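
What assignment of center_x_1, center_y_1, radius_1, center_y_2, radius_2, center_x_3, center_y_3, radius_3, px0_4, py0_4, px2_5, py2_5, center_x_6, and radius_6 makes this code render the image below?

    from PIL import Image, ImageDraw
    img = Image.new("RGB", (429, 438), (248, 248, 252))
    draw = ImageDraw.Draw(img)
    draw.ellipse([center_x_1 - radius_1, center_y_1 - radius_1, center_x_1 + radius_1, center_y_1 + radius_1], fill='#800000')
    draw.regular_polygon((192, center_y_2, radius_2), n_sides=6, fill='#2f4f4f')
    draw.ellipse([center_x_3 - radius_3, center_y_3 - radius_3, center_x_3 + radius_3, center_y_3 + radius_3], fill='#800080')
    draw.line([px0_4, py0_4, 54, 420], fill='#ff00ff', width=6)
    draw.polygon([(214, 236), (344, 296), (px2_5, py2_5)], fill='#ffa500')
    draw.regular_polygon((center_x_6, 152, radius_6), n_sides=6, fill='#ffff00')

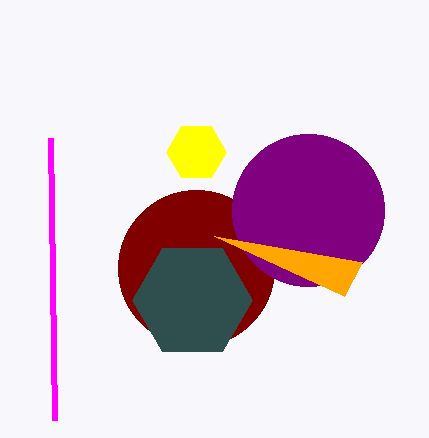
center_x_1 = 196, center_y_1 = 268, radius_1 = 78, center_y_2 = 300, radius_2 = 60, center_x_3 = 308, center_y_3 = 210, radius_3 = 76, px0_4 = 50, py0_4 = 138, px2_5 = 362, py2_5 = 262, center_x_6 = 196, radius_6 = 30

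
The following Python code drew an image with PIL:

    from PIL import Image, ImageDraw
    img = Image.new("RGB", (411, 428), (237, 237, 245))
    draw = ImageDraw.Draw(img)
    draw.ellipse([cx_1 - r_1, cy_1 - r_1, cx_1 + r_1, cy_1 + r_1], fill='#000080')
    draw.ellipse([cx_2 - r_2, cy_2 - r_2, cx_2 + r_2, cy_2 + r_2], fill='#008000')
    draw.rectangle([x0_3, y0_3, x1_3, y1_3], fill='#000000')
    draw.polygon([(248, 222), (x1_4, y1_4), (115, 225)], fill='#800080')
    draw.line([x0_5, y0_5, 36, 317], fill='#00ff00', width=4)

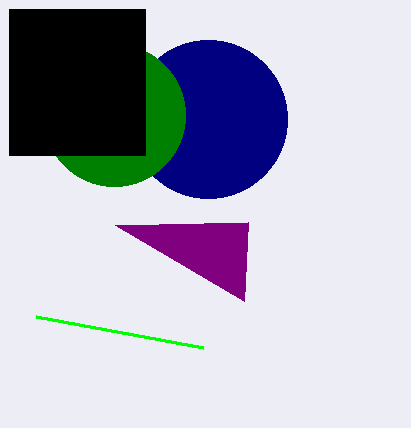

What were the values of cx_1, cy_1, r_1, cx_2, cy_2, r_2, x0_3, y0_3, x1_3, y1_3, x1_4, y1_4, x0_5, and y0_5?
cx_1 = 208; cy_1 = 119; r_1 = 79; cx_2 = 114; cy_2 = 115; r_2 = 71; x0_3 = 9; y0_3 = 9; x1_3 = 145; y1_3 = 155; x1_4 = 244; y1_4 = 301; x0_5 = 203; y0_5 = 348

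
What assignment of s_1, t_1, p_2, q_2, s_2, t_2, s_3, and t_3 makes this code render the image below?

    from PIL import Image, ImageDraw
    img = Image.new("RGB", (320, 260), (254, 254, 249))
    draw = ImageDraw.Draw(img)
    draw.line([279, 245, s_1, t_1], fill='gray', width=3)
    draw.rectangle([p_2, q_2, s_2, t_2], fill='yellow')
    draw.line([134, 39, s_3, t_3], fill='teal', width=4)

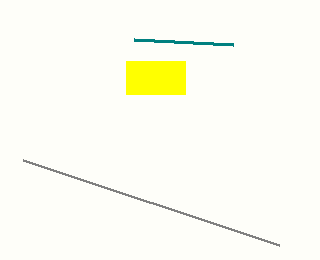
s_1 = 23, t_1 = 160, p_2 = 126, q_2 = 61, s_2 = 185, t_2 = 94, s_3 = 233, t_3 = 44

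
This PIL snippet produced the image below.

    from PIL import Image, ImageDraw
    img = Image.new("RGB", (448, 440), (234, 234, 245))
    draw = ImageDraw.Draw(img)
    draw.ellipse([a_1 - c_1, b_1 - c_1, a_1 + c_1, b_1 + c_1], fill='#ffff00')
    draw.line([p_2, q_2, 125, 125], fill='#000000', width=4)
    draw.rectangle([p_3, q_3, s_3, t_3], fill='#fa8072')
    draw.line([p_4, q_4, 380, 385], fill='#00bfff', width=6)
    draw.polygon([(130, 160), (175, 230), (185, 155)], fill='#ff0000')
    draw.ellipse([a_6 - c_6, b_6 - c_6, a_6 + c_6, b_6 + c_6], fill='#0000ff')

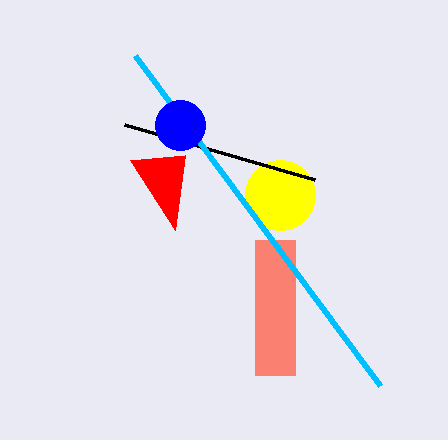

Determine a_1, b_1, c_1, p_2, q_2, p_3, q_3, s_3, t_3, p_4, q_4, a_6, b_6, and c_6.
a_1 = 280
b_1 = 195
c_1 = 35
p_2 = 315
q_2 = 180
p_3 = 255
q_3 = 240
s_3 = 295
t_3 = 375
p_4 = 135
q_4 = 55
a_6 = 180
b_6 = 125
c_6 = 25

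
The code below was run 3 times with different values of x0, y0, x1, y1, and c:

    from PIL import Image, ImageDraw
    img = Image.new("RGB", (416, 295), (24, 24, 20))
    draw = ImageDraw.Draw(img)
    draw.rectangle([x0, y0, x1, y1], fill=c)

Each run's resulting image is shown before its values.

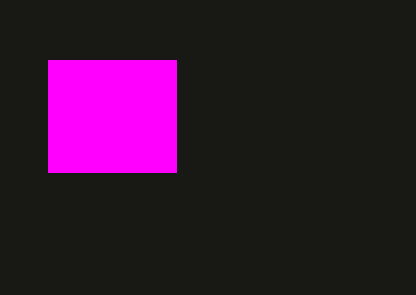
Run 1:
x0 = 48, y0 = 60, x1 = 176, y1 = 172, c = 'magenta'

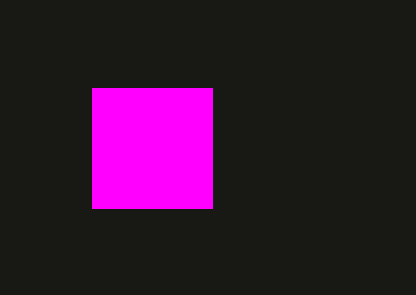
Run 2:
x0 = 92
y0 = 88
x1 = 212
y1 = 208
c = 'magenta'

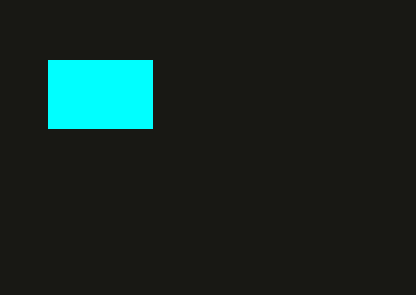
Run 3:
x0 = 48, y0 = 60, x1 = 152, y1 = 128, c = 'cyan'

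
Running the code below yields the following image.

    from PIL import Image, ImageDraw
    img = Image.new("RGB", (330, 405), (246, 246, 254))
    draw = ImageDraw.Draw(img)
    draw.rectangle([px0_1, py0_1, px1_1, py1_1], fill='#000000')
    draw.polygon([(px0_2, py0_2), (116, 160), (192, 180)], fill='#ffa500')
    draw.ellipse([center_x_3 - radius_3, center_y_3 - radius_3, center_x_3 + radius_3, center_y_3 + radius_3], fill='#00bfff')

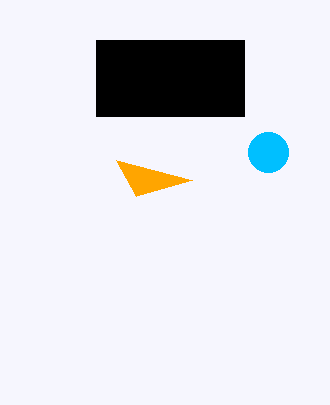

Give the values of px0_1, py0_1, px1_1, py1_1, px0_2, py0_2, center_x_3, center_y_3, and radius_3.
px0_1 = 96; py0_1 = 40; px1_1 = 244; py1_1 = 116; px0_2 = 136; py0_2 = 196; center_x_3 = 268; center_y_3 = 152; radius_3 = 20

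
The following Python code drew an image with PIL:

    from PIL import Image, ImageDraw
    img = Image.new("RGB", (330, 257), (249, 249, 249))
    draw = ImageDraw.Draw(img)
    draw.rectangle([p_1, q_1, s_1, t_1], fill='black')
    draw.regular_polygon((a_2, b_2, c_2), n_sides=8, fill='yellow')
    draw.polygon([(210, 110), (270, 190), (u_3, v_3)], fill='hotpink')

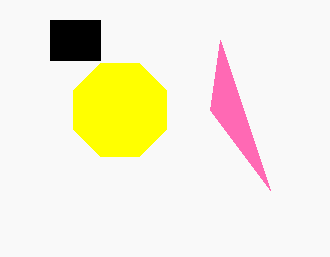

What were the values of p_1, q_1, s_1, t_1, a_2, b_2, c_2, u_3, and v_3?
p_1 = 50
q_1 = 20
s_1 = 100
t_1 = 60
a_2 = 120
b_2 = 110
c_2 = 50
u_3 = 220
v_3 = 40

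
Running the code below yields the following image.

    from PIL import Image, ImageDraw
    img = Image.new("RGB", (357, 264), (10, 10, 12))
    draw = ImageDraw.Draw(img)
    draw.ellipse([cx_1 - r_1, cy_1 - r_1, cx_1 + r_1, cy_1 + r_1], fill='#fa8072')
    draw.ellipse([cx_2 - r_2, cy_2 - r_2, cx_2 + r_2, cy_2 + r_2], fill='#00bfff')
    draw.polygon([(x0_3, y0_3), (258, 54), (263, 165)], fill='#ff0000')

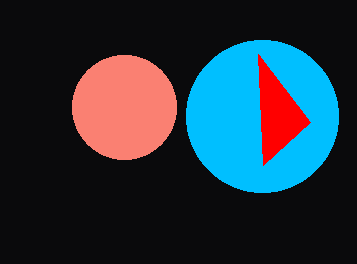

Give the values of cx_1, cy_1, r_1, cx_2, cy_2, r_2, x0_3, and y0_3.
cx_1 = 124; cy_1 = 107; r_1 = 52; cx_2 = 262; cy_2 = 116; r_2 = 76; x0_3 = 310; y0_3 = 122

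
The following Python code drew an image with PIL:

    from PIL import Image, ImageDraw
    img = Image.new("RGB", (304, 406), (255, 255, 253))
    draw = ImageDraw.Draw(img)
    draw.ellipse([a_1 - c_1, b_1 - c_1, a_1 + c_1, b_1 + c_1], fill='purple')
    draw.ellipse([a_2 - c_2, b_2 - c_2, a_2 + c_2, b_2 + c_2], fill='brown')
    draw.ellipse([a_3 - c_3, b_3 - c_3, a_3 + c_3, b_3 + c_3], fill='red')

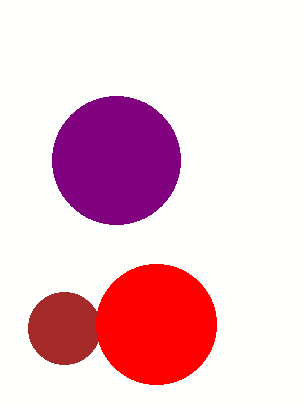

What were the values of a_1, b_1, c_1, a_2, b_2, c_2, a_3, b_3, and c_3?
a_1 = 116
b_1 = 160
c_1 = 64
a_2 = 64
b_2 = 328
c_2 = 36
a_3 = 156
b_3 = 324
c_3 = 60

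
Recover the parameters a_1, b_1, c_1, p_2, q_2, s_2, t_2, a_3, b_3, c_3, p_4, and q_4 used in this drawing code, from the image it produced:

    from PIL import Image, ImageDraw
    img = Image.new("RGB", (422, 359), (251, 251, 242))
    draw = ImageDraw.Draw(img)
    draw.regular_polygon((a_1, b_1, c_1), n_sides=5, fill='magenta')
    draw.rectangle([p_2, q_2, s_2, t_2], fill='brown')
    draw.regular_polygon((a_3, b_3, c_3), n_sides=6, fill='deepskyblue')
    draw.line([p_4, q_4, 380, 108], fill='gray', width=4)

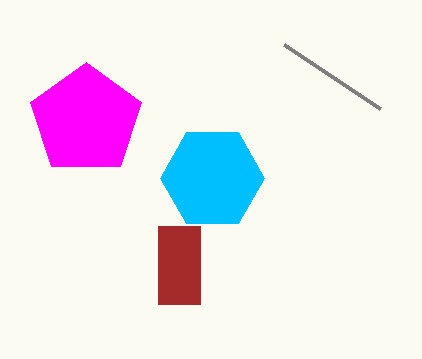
a_1 = 86; b_1 = 120; c_1 = 58; p_2 = 158; q_2 = 226; s_2 = 200; t_2 = 304; a_3 = 212; b_3 = 178; c_3 = 52; p_4 = 284; q_4 = 44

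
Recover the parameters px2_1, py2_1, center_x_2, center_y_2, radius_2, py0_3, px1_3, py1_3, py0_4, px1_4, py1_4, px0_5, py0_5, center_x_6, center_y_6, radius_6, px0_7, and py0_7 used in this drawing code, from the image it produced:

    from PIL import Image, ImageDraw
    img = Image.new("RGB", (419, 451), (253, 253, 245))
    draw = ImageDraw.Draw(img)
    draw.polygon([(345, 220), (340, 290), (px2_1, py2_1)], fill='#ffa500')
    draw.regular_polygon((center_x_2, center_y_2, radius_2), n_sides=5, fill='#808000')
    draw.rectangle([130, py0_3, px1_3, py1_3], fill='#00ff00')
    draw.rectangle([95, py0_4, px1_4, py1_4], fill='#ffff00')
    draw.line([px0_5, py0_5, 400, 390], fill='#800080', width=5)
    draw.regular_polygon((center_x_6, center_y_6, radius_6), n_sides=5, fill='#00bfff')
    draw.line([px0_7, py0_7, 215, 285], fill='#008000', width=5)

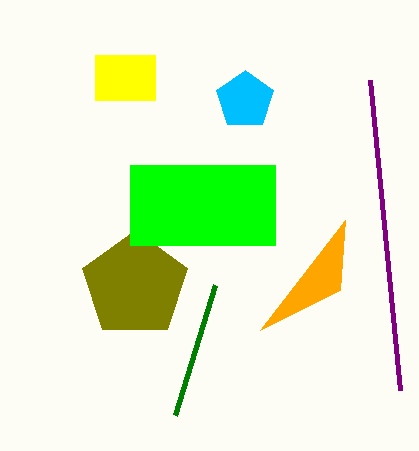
px2_1 = 260; py2_1 = 330; center_x_2 = 135; center_y_2 = 285; radius_2 = 55; py0_3 = 165; px1_3 = 275; py1_3 = 245; py0_4 = 55; px1_4 = 155; py1_4 = 100; px0_5 = 370; py0_5 = 80; center_x_6 = 245; center_y_6 = 100; radius_6 = 30; px0_7 = 175; py0_7 = 415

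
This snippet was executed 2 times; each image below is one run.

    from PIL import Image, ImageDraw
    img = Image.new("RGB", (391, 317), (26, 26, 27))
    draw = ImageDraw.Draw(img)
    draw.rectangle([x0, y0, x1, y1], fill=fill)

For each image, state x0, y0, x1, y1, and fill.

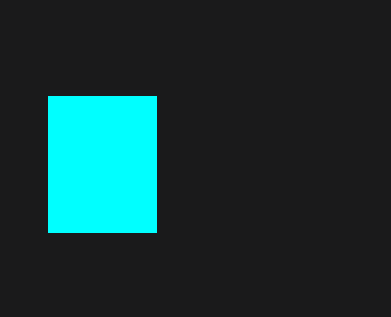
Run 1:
x0 = 48; y0 = 96; x1 = 156; y1 = 232; fill = 'cyan'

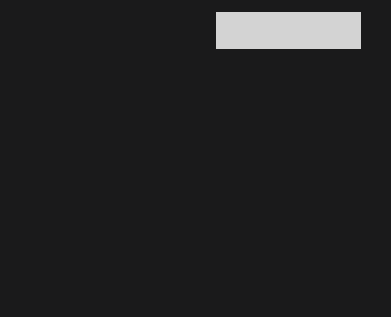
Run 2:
x0 = 216, y0 = 12, x1 = 360, y1 = 48, fill = 'lightgray'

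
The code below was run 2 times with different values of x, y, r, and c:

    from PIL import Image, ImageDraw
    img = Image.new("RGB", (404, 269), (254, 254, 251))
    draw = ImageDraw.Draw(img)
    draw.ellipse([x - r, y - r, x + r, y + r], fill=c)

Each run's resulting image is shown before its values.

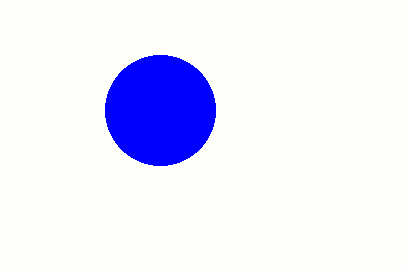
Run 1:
x = 160
y = 110
r = 55
c = 'blue'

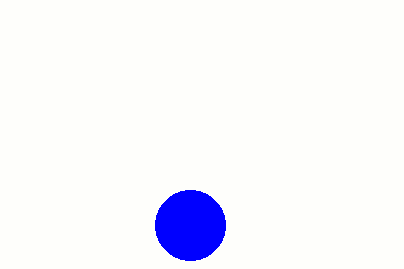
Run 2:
x = 190
y = 225
r = 35
c = 'blue'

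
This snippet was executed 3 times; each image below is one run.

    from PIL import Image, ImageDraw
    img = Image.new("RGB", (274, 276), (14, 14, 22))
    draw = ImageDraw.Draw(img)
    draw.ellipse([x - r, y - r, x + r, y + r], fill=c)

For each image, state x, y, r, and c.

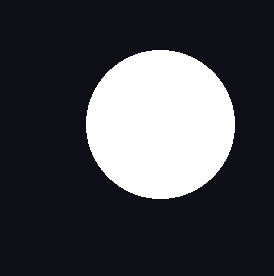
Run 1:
x = 160
y = 124
r = 74
c = 'white'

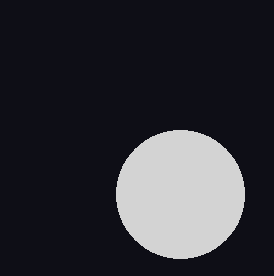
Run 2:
x = 180; y = 194; r = 64; c = 'lightgray'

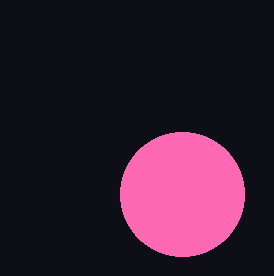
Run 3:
x = 182, y = 194, r = 62, c = 'hotpink'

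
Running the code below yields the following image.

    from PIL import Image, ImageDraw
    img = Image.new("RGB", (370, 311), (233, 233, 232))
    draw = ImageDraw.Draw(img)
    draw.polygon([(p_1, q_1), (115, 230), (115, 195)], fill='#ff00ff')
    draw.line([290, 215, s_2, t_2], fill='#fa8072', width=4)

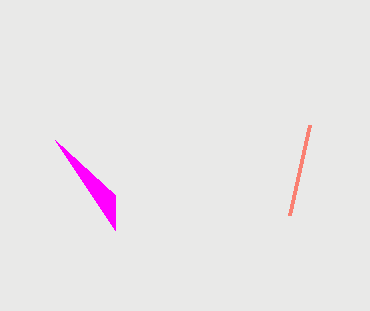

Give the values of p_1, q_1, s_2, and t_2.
p_1 = 55; q_1 = 140; s_2 = 310; t_2 = 125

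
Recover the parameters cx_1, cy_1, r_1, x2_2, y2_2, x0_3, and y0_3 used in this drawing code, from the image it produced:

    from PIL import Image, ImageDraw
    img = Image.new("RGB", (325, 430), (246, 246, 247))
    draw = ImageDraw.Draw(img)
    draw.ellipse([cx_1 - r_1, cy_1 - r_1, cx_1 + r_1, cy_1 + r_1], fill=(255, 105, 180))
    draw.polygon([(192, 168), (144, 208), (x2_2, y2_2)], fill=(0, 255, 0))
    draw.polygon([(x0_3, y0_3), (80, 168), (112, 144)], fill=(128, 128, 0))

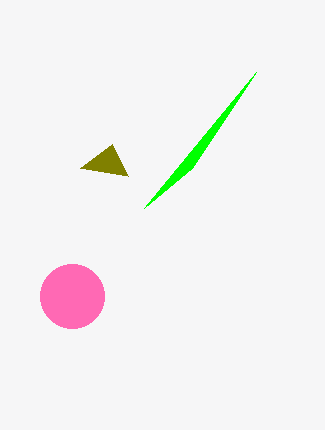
cx_1 = 72
cy_1 = 296
r_1 = 32
x2_2 = 256
y2_2 = 72
x0_3 = 128
y0_3 = 176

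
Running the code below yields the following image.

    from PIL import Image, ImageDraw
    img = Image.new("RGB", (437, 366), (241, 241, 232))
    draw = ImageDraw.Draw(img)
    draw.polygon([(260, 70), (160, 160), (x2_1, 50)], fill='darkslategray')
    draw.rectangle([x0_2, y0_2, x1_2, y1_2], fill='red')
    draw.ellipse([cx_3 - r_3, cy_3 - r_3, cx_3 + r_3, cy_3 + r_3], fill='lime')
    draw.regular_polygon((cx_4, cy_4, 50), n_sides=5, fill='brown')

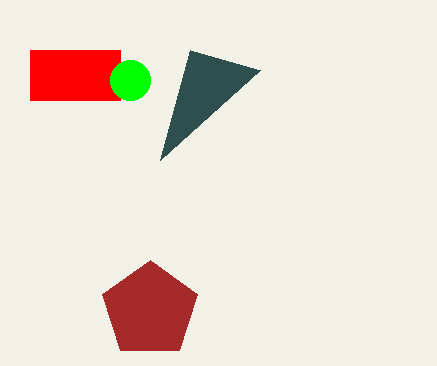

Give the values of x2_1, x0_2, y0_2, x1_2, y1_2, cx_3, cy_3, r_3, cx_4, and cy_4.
x2_1 = 190; x0_2 = 30; y0_2 = 50; x1_2 = 120; y1_2 = 100; cx_3 = 130; cy_3 = 80; r_3 = 20; cx_4 = 150; cy_4 = 310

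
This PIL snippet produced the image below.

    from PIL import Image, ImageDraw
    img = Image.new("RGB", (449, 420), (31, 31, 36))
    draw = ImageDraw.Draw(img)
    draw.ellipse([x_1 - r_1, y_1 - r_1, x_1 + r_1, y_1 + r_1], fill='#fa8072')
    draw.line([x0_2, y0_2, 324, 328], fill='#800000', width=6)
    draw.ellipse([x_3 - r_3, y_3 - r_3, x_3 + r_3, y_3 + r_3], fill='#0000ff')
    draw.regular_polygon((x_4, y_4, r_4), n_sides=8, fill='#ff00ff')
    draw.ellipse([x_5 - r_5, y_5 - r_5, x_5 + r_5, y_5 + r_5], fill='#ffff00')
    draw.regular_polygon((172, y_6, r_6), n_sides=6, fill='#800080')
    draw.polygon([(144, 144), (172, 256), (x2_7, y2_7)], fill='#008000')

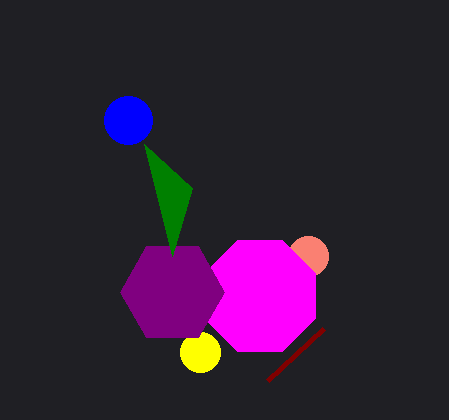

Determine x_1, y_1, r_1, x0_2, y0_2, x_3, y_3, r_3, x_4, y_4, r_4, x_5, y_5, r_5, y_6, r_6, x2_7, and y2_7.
x_1 = 308, y_1 = 256, r_1 = 20, x0_2 = 268, y0_2 = 380, x_3 = 128, y_3 = 120, r_3 = 24, x_4 = 260, y_4 = 296, r_4 = 60, x_5 = 200, y_5 = 352, r_5 = 20, y_6 = 292, r_6 = 52, x2_7 = 192, y2_7 = 188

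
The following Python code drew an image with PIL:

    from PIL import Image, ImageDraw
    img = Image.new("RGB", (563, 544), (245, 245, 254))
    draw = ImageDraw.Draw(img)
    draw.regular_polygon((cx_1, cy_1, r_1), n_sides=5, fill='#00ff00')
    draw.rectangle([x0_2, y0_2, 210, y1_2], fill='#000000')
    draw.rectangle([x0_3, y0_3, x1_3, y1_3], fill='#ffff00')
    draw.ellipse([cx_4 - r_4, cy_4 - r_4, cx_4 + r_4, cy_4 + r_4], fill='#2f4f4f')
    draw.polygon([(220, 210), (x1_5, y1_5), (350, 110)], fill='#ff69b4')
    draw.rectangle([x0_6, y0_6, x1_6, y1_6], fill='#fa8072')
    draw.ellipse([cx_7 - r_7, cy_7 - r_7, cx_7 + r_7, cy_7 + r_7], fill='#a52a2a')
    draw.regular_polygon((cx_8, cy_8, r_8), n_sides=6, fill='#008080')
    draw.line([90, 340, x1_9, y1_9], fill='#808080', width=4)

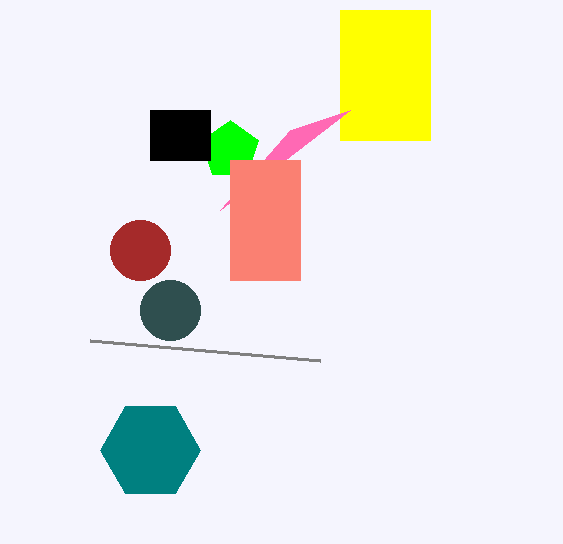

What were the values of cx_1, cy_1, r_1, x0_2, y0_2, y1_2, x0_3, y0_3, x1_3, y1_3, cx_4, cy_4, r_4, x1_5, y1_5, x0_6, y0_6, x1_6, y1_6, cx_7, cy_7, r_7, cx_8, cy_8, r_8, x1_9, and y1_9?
cx_1 = 230, cy_1 = 150, r_1 = 30, x0_2 = 150, y0_2 = 110, y1_2 = 160, x0_3 = 340, y0_3 = 10, x1_3 = 430, y1_3 = 140, cx_4 = 170, cy_4 = 310, r_4 = 30, x1_5 = 290, y1_5 = 130, x0_6 = 230, y0_6 = 160, x1_6 = 300, y1_6 = 280, cx_7 = 140, cy_7 = 250, r_7 = 30, cx_8 = 150, cy_8 = 450, r_8 = 50, x1_9 = 320, y1_9 = 360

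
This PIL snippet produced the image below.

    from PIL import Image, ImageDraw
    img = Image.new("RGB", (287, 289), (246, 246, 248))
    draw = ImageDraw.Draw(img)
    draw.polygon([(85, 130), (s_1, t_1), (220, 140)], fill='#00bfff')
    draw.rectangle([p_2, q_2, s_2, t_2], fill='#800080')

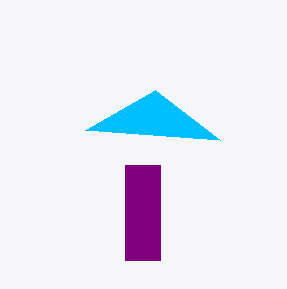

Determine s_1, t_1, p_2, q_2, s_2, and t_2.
s_1 = 155, t_1 = 90, p_2 = 125, q_2 = 165, s_2 = 160, t_2 = 260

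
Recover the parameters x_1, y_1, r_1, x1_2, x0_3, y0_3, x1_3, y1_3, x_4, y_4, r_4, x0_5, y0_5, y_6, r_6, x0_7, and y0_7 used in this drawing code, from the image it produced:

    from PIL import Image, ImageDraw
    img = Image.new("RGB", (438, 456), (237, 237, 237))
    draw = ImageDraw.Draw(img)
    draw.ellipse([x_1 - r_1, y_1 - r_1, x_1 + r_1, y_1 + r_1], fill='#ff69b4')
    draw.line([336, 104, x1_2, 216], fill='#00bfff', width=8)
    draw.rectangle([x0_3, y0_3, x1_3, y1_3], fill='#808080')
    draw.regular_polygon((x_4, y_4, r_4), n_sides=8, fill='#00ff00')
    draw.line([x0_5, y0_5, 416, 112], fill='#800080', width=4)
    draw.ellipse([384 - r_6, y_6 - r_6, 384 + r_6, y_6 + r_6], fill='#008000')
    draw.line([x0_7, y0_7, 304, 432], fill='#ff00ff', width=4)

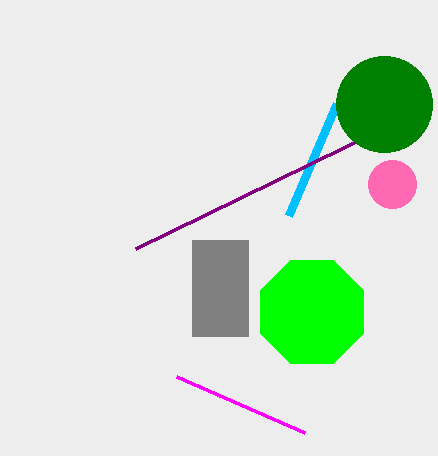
x_1 = 392
y_1 = 184
r_1 = 24
x1_2 = 288
x0_3 = 192
y0_3 = 240
x1_3 = 248
y1_3 = 336
x_4 = 312
y_4 = 312
r_4 = 56
x0_5 = 136
y0_5 = 248
y_6 = 104
r_6 = 48
x0_7 = 176
y0_7 = 376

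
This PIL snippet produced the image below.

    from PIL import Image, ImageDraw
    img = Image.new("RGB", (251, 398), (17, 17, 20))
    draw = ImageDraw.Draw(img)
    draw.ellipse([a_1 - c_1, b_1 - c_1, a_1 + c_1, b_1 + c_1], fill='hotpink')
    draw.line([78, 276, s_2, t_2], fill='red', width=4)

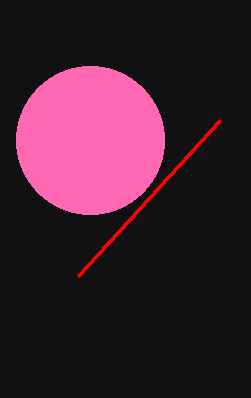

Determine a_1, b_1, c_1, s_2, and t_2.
a_1 = 90, b_1 = 140, c_1 = 74, s_2 = 220, t_2 = 120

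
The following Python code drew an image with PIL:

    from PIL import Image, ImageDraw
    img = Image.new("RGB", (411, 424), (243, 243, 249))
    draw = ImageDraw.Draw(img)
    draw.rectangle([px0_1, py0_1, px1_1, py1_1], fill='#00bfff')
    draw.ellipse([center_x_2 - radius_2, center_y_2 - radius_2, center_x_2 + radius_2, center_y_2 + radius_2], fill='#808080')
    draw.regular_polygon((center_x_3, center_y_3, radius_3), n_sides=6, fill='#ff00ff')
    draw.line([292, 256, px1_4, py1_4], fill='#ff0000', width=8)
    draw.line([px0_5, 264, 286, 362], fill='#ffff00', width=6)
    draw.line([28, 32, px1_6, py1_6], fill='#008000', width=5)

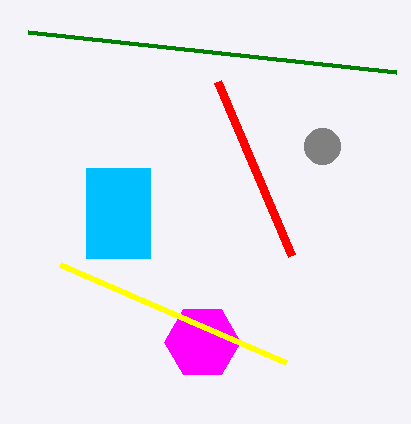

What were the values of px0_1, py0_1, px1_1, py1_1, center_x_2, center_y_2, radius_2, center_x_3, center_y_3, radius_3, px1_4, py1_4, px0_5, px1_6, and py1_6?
px0_1 = 86
py0_1 = 168
px1_1 = 150
py1_1 = 258
center_x_2 = 322
center_y_2 = 146
radius_2 = 18
center_x_3 = 202
center_y_3 = 342
radius_3 = 38
px1_4 = 218
py1_4 = 82
px0_5 = 60
px1_6 = 396
py1_6 = 72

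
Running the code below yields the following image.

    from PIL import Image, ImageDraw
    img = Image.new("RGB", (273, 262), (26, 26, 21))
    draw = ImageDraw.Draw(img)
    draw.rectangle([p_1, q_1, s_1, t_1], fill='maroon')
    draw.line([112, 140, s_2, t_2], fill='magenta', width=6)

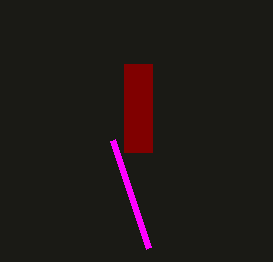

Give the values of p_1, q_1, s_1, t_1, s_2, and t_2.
p_1 = 124
q_1 = 64
s_1 = 152
t_1 = 152
s_2 = 148
t_2 = 248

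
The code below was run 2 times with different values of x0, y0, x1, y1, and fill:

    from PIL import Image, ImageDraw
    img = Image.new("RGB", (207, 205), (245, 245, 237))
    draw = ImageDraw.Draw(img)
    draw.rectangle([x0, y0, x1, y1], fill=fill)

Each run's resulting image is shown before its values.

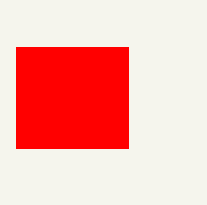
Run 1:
x0 = 16, y0 = 47, x1 = 128, y1 = 148, fill = 'red'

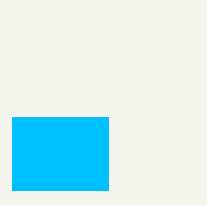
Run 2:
x0 = 12, y0 = 117, x1 = 108, y1 = 190, fill = 'deepskyblue'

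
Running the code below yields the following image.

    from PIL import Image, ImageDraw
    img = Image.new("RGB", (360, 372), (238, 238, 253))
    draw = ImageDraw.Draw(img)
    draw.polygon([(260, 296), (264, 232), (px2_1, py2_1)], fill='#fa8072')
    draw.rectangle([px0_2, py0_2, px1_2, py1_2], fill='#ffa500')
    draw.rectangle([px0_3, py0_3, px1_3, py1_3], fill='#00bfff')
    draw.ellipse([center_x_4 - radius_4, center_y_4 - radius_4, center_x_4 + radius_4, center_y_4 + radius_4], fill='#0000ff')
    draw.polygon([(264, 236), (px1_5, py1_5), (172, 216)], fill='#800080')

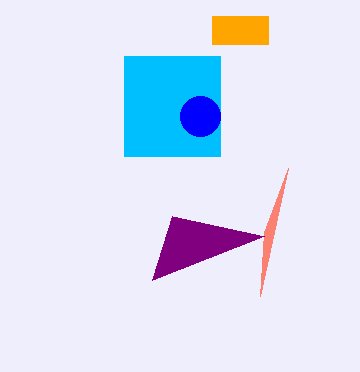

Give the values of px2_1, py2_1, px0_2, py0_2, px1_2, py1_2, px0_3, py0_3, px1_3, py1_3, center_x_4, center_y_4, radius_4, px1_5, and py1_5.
px2_1 = 288
py2_1 = 168
px0_2 = 212
py0_2 = 16
px1_2 = 268
py1_2 = 44
px0_3 = 124
py0_3 = 56
px1_3 = 220
py1_3 = 156
center_x_4 = 200
center_y_4 = 116
radius_4 = 20
px1_5 = 152
py1_5 = 280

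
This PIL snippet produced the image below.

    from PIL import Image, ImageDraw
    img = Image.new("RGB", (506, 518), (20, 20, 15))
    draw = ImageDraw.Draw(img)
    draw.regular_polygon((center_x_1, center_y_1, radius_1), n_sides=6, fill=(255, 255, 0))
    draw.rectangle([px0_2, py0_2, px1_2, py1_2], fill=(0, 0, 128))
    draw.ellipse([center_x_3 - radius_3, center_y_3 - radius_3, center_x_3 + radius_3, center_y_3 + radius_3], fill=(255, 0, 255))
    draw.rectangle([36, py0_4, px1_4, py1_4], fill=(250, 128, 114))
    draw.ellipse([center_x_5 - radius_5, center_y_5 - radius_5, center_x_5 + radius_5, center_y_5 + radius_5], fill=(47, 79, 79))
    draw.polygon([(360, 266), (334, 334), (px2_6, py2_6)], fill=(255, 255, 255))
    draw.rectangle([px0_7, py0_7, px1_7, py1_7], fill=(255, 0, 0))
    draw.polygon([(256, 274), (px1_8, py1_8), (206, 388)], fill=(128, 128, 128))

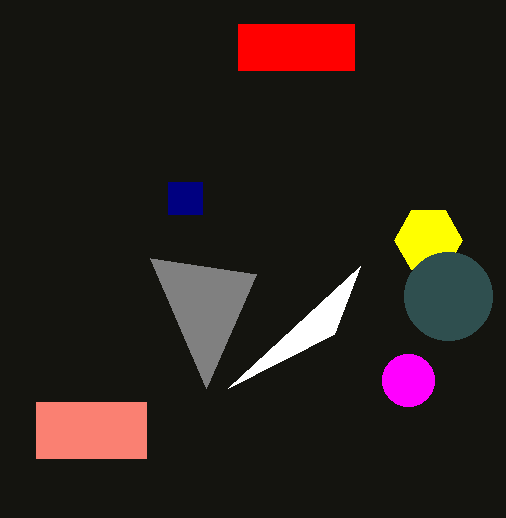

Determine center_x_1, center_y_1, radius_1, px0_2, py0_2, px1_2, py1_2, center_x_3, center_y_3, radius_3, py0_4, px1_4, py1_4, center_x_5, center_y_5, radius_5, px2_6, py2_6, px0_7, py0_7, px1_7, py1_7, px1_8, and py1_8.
center_x_1 = 428
center_y_1 = 240
radius_1 = 34
px0_2 = 168
py0_2 = 182
px1_2 = 202
py1_2 = 214
center_x_3 = 408
center_y_3 = 380
radius_3 = 26
py0_4 = 402
px1_4 = 146
py1_4 = 458
center_x_5 = 448
center_y_5 = 296
radius_5 = 44
px2_6 = 228
py2_6 = 388
px0_7 = 238
py0_7 = 24
px1_7 = 354
py1_7 = 70
px1_8 = 150
py1_8 = 258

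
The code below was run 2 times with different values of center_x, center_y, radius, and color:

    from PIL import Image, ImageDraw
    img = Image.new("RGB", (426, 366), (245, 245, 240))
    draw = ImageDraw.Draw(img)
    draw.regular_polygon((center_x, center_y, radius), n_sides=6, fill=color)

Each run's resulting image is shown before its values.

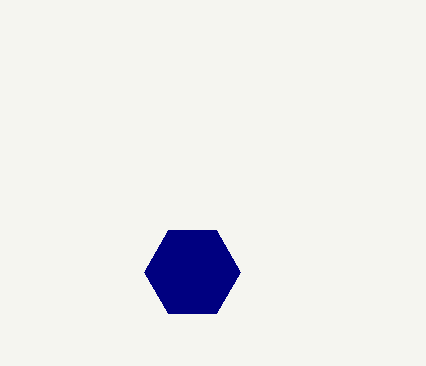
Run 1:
center_x = 192; center_y = 272; radius = 48; color = 'navy'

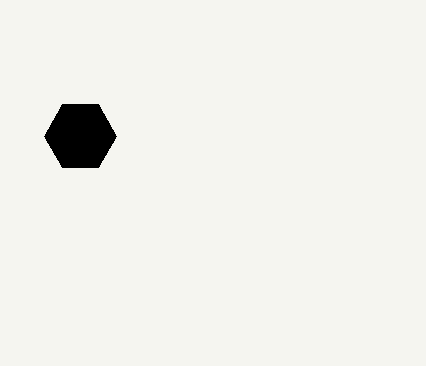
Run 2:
center_x = 80, center_y = 136, radius = 36, color = 'black'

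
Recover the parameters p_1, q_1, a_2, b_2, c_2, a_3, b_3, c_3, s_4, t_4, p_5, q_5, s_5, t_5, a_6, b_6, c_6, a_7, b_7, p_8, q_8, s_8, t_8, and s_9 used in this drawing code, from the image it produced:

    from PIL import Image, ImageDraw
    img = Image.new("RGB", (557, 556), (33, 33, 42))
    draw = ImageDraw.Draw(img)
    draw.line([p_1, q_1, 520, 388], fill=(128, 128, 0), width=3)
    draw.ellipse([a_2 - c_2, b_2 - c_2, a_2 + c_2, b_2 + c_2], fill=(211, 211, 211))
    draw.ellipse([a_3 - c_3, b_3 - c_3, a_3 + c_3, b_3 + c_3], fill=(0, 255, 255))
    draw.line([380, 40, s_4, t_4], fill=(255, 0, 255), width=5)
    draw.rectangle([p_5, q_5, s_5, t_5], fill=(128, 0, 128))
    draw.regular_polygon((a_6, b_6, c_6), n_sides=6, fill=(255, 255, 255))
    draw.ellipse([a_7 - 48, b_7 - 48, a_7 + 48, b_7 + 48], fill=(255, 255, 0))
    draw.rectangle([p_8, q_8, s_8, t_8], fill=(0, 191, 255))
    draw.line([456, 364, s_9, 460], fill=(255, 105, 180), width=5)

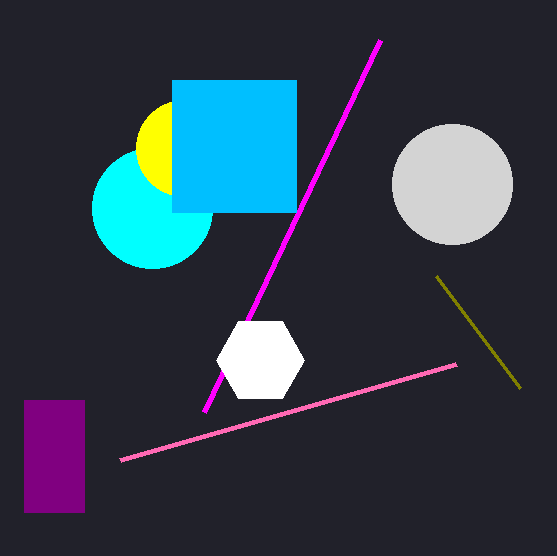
p_1 = 436, q_1 = 276, a_2 = 452, b_2 = 184, c_2 = 60, a_3 = 152, b_3 = 208, c_3 = 60, s_4 = 204, t_4 = 412, p_5 = 24, q_5 = 400, s_5 = 84, t_5 = 512, a_6 = 260, b_6 = 360, c_6 = 44, a_7 = 184, b_7 = 148, p_8 = 172, q_8 = 80, s_8 = 296, t_8 = 212, s_9 = 120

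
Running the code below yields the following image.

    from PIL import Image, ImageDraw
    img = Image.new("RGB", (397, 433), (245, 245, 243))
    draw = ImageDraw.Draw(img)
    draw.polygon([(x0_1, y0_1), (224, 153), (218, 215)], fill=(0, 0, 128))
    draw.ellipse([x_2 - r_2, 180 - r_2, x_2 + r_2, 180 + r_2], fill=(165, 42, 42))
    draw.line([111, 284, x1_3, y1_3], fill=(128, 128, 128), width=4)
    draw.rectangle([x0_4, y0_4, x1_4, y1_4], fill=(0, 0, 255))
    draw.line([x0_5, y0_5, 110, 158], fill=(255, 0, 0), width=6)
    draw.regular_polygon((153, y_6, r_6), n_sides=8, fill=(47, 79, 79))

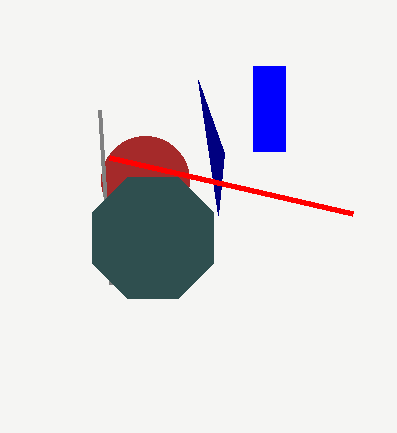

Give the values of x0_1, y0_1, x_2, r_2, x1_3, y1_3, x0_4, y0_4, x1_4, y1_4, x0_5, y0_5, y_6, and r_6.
x0_1 = 198
y0_1 = 80
x_2 = 145
r_2 = 44
x1_3 = 100
y1_3 = 110
x0_4 = 253
y0_4 = 66
x1_4 = 285
y1_4 = 151
x0_5 = 353
y0_5 = 214
y_6 = 238
r_6 = 66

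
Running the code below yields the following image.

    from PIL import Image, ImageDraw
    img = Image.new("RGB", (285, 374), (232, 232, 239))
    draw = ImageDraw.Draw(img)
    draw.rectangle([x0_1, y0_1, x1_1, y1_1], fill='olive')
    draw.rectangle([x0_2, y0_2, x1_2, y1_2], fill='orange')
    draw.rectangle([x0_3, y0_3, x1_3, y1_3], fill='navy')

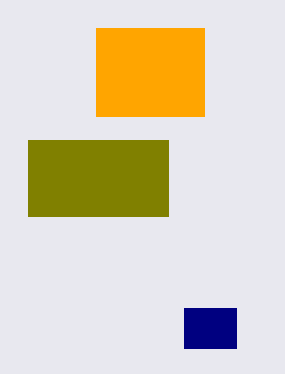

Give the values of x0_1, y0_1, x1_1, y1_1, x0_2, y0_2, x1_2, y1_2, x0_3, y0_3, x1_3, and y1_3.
x0_1 = 28, y0_1 = 140, x1_1 = 168, y1_1 = 216, x0_2 = 96, y0_2 = 28, x1_2 = 204, y1_2 = 116, x0_3 = 184, y0_3 = 308, x1_3 = 236, y1_3 = 348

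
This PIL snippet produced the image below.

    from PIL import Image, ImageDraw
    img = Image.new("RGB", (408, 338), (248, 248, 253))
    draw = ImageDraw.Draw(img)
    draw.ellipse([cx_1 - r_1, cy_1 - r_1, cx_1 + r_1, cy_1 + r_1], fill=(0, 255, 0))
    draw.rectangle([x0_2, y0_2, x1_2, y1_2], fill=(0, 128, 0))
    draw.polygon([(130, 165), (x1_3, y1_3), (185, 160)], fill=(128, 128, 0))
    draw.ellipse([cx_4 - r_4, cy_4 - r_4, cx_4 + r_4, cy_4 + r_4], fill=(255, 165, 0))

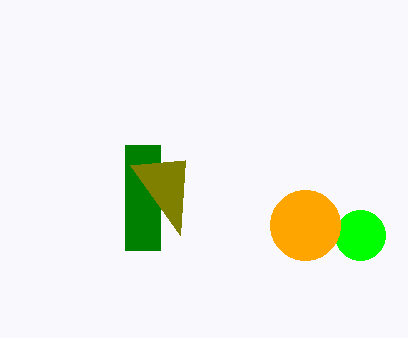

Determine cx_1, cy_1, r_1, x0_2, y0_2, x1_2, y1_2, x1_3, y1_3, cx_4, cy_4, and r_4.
cx_1 = 360
cy_1 = 235
r_1 = 25
x0_2 = 125
y0_2 = 145
x1_2 = 160
y1_2 = 250
x1_3 = 180
y1_3 = 235
cx_4 = 305
cy_4 = 225
r_4 = 35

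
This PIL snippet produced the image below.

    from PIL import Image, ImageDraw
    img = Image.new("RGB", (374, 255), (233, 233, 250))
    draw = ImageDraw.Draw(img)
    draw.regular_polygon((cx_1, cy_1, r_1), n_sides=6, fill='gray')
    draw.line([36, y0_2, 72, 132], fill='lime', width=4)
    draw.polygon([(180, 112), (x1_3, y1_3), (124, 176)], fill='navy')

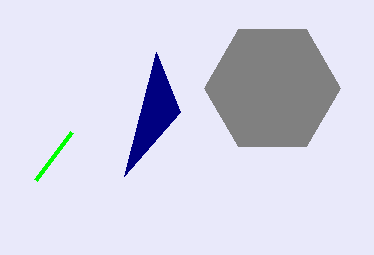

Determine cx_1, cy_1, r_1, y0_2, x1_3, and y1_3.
cx_1 = 272, cy_1 = 88, r_1 = 68, y0_2 = 180, x1_3 = 156, y1_3 = 52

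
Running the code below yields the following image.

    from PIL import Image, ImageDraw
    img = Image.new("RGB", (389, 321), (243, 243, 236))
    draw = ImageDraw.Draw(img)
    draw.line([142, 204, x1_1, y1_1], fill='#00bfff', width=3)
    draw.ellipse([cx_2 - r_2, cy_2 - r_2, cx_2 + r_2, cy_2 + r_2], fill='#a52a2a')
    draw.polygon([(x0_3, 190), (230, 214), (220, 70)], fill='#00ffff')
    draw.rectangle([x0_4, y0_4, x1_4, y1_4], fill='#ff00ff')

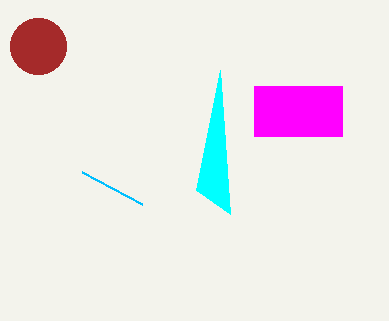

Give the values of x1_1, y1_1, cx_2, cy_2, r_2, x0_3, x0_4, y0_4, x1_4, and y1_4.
x1_1 = 82, y1_1 = 172, cx_2 = 38, cy_2 = 46, r_2 = 28, x0_3 = 196, x0_4 = 254, y0_4 = 86, x1_4 = 342, y1_4 = 136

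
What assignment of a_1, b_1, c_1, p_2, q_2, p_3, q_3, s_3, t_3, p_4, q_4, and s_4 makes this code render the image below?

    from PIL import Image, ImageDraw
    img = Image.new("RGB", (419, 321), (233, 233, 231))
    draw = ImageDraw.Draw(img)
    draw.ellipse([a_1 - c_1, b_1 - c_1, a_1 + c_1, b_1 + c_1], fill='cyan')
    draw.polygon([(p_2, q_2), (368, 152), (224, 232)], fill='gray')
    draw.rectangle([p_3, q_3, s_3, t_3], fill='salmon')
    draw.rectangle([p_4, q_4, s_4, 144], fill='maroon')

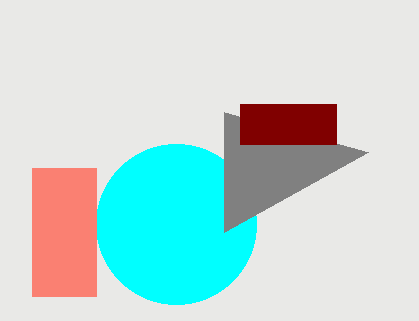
a_1 = 176; b_1 = 224; c_1 = 80; p_2 = 224; q_2 = 112; p_3 = 32; q_3 = 168; s_3 = 96; t_3 = 296; p_4 = 240; q_4 = 104; s_4 = 336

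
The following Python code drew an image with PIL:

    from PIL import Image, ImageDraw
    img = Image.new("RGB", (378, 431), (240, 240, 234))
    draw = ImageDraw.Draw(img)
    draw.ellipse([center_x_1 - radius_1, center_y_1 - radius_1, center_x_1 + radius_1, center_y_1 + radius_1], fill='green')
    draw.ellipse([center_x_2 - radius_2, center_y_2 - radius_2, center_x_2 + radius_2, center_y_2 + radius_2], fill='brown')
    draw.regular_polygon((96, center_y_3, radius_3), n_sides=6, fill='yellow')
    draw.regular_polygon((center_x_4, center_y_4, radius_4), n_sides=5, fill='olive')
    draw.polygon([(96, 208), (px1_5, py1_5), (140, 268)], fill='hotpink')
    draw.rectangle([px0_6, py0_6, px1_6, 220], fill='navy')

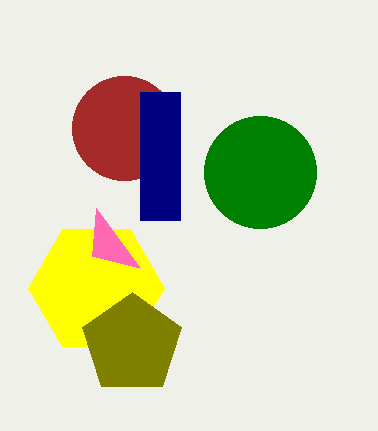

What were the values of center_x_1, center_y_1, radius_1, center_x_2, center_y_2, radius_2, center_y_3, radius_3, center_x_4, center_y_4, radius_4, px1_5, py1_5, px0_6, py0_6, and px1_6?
center_x_1 = 260
center_y_1 = 172
radius_1 = 56
center_x_2 = 124
center_y_2 = 128
radius_2 = 52
center_y_3 = 288
radius_3 = 68
center_x_4 = 132
center_y_4 = 344
radius_4 = 52
px1_5 = 92
py1_5 = 256
px0_6 = 140
py0_6 = 92
px1_6 = 180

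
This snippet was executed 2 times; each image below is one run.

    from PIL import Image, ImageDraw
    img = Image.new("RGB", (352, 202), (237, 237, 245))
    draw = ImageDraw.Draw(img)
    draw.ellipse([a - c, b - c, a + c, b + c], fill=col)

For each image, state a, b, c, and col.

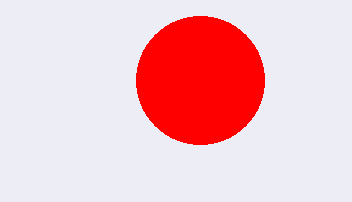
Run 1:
a = 200, b = 80, c = 64, col = 'red'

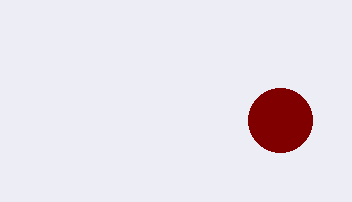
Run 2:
a = 280
b = 120
c = 32
col = 'maroon'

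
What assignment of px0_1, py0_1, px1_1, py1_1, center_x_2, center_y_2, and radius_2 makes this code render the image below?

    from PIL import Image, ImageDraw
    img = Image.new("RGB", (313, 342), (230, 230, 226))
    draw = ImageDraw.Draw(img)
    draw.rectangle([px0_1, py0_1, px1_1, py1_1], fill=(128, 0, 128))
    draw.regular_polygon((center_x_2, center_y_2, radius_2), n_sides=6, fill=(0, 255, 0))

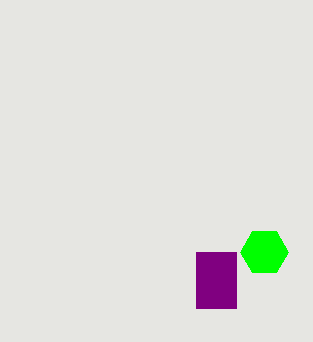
px0_1 = 196, py0_1 = 252, px1_1 = 236, py1_1 = 308, center_x_2 = 264, center_y_2 = 252, radius_2 = 24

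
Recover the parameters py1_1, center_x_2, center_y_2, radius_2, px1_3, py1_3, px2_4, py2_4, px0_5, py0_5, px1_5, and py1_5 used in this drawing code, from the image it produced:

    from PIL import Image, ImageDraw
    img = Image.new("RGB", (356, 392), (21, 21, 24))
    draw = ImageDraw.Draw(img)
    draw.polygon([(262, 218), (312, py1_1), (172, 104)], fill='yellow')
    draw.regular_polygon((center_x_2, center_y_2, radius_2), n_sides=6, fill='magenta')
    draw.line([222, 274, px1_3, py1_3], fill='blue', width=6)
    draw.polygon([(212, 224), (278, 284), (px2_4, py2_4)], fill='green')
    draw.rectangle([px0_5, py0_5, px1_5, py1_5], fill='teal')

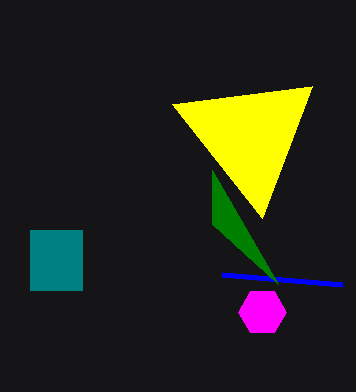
py1_1 = 86, center_x_2 = 262, center_y_2 = 312, radius_2 = 24, px1_3 = 342, py1_3 = 284, px2_4 = 212, py2_4 = 170, px0_5 = 30, py0_5 = 230, px1_5 = 82, py1_5 = 290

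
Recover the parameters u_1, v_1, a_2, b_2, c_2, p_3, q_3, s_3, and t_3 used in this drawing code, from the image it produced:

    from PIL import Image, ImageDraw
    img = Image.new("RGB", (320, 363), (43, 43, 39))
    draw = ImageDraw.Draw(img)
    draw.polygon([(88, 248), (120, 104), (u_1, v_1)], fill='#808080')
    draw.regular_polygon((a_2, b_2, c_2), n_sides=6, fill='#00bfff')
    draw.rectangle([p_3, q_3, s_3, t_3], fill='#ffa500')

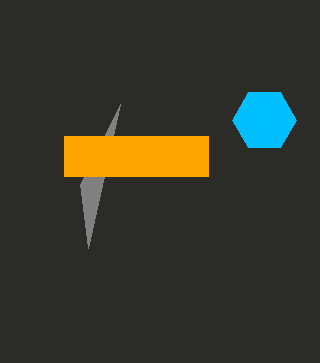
u_1 = 80; v_1 = 184; a_2 = 264; b_2 = 120; c_2 = 32; p_3 = 64; q_3 = 136; s_3 = 208; t_3 = 176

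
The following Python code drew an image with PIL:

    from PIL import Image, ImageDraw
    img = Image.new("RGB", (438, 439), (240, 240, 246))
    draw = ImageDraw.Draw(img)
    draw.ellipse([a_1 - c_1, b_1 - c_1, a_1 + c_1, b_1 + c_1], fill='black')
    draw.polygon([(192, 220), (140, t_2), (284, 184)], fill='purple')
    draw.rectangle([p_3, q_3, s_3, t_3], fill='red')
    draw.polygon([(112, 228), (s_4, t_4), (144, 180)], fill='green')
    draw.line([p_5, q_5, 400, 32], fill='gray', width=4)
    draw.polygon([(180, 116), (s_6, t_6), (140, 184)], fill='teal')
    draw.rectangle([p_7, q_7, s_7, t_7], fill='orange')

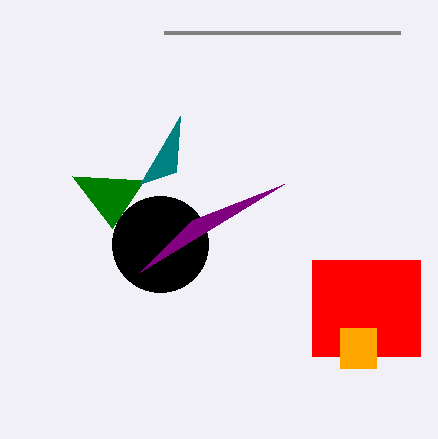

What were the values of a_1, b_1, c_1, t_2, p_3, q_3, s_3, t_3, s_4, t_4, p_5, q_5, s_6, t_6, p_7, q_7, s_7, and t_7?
a_1 = 160
b_1 = 244
c_1 = 48
t_2 = 272
p_3 = 312
q_3 = 260
s_3 = 420
t_3 = 356
s_4 = 72
t_4 = 176
p_5 = 164
q_5 = 32
s_6 = 176
t_6 = 172
p_7 = 340
q_7 = 328
s_7 = 376
t_7 = 368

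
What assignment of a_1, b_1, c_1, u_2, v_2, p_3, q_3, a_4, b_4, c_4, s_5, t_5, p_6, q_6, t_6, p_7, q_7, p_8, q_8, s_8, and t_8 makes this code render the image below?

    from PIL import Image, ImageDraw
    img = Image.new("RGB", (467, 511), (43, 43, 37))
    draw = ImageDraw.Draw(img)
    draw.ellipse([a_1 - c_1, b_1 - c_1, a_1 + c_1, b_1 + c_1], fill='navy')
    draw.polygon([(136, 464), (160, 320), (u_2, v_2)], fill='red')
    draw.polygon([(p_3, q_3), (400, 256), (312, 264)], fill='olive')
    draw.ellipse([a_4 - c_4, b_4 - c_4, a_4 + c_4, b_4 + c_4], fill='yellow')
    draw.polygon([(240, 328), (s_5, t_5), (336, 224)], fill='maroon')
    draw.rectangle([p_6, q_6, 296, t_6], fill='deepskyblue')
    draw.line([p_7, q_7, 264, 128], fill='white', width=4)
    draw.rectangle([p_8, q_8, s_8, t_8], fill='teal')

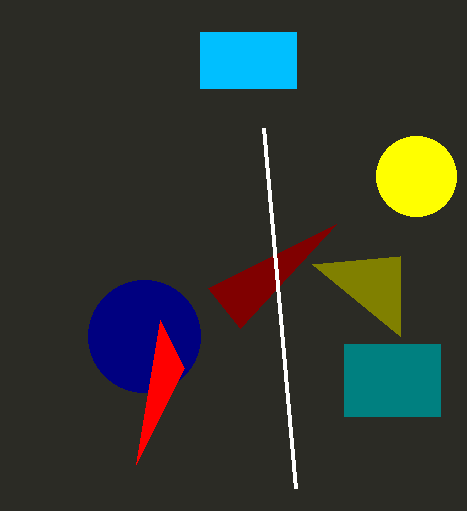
a_1 = 144; b_1 = 336; c_1 = 56; u_2 = 184; v_2 = 368; p_3 = 400; q_3 = 336; a_4 = 416; b_4 = 176; c_4 = 40; s_5 = 208; t_5 = 288; p_6 = 200; q_6 = 32; t_6 = 88; p_7 = 296; q_7 = 488; p_8 = 344; q_8 = 344; s_8 = 440; t_8 = 416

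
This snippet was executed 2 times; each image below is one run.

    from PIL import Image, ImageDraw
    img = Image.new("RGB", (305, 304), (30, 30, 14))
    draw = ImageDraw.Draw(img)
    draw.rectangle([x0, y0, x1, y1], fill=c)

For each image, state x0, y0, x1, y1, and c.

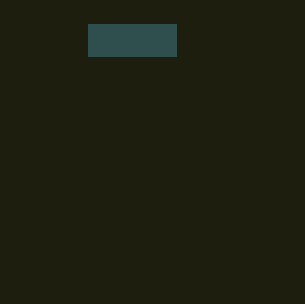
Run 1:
x0 = 88
y0 = 24
x1 = 176
y1 = 56
c = 'darkslategray'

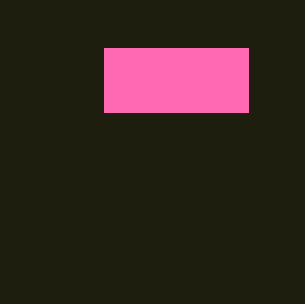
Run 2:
x0 = 104, y0 = 48, x1 = 248, y1 = 112, c = 'hotpink'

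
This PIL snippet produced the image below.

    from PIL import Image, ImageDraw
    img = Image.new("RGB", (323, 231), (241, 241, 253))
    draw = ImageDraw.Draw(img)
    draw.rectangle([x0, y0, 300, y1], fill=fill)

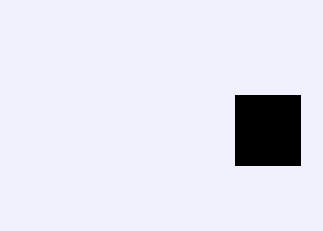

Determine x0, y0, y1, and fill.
x0 = 235; y0 = 95; y1 = 165; fill = 'black'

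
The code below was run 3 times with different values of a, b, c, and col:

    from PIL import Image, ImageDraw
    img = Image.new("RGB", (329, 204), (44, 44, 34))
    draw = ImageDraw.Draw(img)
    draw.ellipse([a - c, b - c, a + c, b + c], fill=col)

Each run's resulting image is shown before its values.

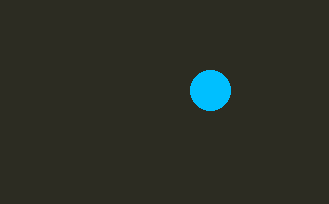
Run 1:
a = 210
b = 90
c = 20
col = 'deepskyblue'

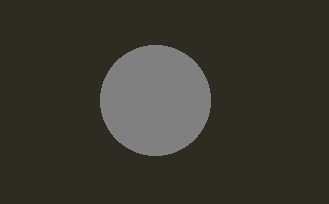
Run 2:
a = 155; b = 100; c = 55; col = 'gray'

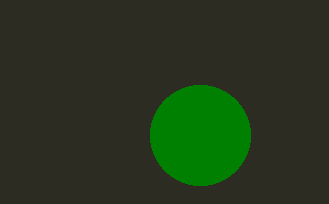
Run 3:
a = 200; b = 135; c = 50; col = 'green'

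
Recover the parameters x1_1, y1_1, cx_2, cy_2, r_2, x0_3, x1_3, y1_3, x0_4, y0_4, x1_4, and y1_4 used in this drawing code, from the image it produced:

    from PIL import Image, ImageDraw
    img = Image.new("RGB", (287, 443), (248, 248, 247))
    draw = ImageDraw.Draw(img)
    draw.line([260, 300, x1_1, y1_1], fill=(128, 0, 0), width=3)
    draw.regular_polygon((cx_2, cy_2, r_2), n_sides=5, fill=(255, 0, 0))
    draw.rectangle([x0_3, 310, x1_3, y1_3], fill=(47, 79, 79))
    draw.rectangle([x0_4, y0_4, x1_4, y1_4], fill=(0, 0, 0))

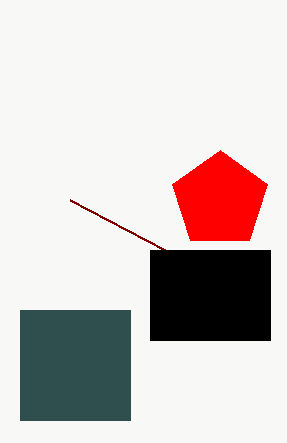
x1_1 = 70
y1_1 = 200
cx_2 = 220
cy_2 = 200
r_2 = 50
x0_3 = 20
x1_3 = 130
y1_3 = 420
x0_4 = 150
y0_4 = 250
x1_4 = 270
y1_4 = 340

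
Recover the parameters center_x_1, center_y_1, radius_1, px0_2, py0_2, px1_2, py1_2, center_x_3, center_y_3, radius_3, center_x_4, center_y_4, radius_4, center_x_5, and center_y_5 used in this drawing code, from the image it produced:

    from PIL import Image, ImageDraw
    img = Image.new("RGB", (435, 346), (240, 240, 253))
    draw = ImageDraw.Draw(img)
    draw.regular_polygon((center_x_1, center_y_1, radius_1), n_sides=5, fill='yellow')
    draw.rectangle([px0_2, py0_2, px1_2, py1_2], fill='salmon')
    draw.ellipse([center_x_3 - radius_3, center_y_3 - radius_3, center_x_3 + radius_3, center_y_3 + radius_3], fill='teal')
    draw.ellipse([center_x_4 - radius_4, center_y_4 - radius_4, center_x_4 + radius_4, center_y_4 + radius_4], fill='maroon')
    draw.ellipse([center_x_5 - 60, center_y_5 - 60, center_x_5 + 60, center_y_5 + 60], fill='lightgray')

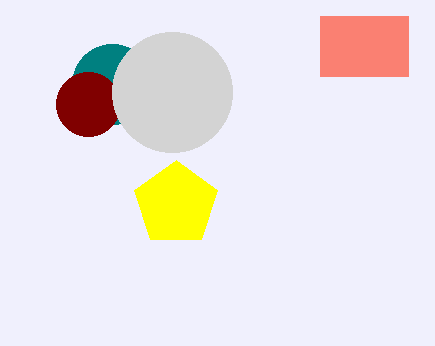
center_x_1 = 176
center_y_1 = 204
radius_1 = 44
px0_2 = 320
py0_2 = 16
px1_2 = 408
py1_2 = 76
center_x_3 = 112
center_y_3 = 84
radius_3 = 40
center_x_4 = 88
center_y_4 = 104
radius_4 = 32
center_x_5 = 172
center_y_5 = 92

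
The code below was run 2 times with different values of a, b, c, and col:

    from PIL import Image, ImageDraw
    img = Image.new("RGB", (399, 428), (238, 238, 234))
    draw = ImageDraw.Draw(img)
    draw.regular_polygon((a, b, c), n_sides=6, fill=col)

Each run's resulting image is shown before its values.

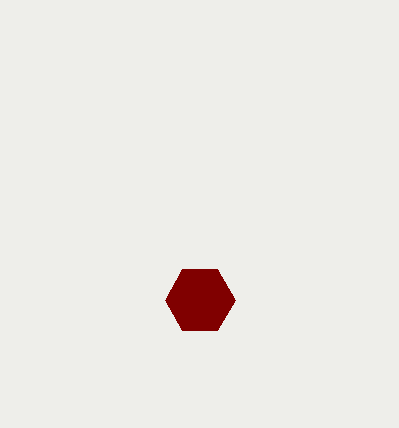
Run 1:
a = 200
b = 300
c = 35
col = 'maroon'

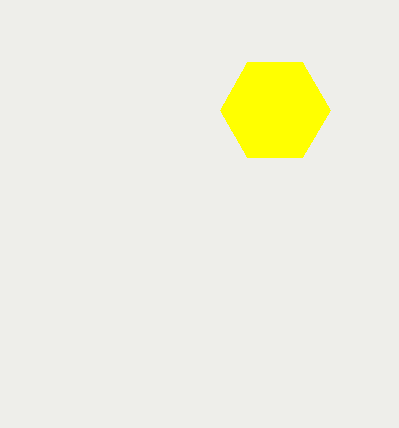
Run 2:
a = 275
b = 110
c = 55
col = 'yellow'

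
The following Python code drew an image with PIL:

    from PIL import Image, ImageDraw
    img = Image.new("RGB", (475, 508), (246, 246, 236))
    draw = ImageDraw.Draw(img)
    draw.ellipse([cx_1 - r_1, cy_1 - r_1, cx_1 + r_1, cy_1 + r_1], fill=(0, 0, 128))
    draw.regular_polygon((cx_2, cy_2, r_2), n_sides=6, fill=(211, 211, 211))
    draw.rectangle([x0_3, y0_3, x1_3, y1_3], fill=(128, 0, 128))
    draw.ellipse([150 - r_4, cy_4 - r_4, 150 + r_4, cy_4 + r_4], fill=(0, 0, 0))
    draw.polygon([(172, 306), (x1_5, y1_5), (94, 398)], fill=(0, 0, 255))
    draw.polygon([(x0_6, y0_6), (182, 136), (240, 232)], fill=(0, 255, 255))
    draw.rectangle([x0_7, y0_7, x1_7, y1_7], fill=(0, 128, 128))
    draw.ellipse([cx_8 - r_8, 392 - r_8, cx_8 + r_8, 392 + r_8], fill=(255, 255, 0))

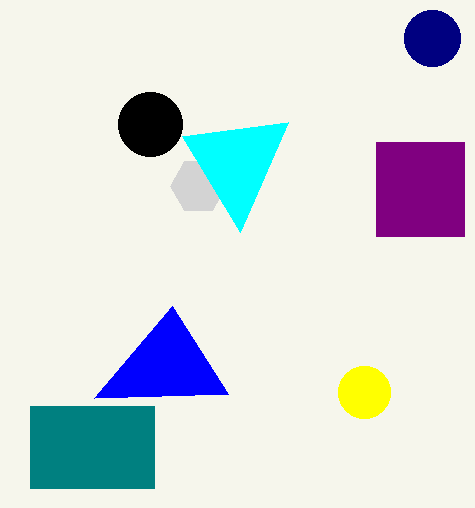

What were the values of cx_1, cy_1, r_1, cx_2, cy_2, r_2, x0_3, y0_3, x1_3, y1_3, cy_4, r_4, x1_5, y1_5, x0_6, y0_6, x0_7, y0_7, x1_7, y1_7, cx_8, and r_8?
cx_1 = 432; cy_1 = 38; r_1 = 28; cx_2 = 198; cy_2 = 186; r_2 = 28; x0_3 = 376; y0_3 = 142; x1_3 = 464; y1_3 = 236; cy_4 = 124; r_4 = 32; x1_5 = 228; y1_5 = 394; x0_6 = 288; y0_6 = 122; x0_7 = 30; y0_7 = 406; x1_7 = 154; y1_7 = 488; cx_8 = 364; r_8 = 26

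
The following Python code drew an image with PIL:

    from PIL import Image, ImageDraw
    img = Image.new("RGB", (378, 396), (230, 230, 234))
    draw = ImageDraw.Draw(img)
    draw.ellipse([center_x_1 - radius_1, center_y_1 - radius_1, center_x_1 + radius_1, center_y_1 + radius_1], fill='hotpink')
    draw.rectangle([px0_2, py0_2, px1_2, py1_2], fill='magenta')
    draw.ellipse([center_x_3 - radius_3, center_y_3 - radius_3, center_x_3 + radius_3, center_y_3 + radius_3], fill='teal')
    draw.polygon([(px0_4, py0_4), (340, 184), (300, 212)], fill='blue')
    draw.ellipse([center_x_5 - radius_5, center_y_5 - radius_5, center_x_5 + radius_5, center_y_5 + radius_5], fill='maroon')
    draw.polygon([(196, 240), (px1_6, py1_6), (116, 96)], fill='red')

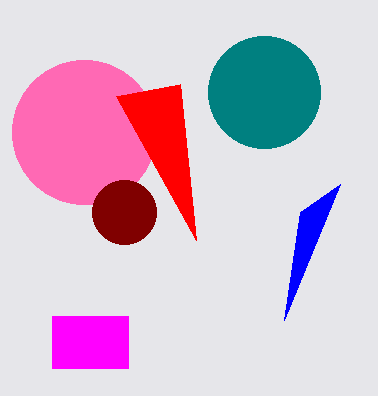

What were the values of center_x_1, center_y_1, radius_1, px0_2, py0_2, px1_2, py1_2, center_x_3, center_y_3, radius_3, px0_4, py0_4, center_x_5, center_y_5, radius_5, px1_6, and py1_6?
center_x_1 = 84, center_y_1 = 132, radius_1 = 72, px0_2 = 52, py0_2 = 316, px1_2 = 128, py1_2 = 368, center_x_3 = 264, center_y_3 = 92, radius_3 = 56, px0_4 = 284, py0_4 = 320, center_x_5 = 124, center_y_5 = 212, radius_5 = 32, px1_6 = 180, py1_6 = 84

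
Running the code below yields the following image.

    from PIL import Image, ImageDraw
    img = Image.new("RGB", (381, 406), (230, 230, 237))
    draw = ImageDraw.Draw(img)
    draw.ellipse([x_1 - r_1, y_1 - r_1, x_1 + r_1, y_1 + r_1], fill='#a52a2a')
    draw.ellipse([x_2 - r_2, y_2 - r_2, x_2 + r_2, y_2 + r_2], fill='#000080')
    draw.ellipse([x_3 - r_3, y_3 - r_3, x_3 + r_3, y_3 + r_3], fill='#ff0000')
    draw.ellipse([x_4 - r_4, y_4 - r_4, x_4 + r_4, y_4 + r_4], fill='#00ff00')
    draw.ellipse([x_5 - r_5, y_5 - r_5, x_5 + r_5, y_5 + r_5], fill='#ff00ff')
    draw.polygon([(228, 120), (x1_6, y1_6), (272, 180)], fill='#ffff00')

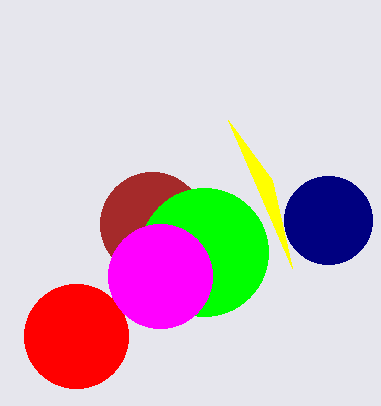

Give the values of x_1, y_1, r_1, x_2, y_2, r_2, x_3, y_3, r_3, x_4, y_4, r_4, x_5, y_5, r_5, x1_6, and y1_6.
x_1 = 152, y_1 = 224, r_1 = 52, x_2 = 328, y_2 = 220, r_2 = 44, x_3 = 76, y_3 = 336, r_3 = 52, x_4 = 204, y_4 = 252, r_4 = 64, x_5 = 160, y_5 = 276, r_5 = 52, x1_6 = 292, y1_6 = 268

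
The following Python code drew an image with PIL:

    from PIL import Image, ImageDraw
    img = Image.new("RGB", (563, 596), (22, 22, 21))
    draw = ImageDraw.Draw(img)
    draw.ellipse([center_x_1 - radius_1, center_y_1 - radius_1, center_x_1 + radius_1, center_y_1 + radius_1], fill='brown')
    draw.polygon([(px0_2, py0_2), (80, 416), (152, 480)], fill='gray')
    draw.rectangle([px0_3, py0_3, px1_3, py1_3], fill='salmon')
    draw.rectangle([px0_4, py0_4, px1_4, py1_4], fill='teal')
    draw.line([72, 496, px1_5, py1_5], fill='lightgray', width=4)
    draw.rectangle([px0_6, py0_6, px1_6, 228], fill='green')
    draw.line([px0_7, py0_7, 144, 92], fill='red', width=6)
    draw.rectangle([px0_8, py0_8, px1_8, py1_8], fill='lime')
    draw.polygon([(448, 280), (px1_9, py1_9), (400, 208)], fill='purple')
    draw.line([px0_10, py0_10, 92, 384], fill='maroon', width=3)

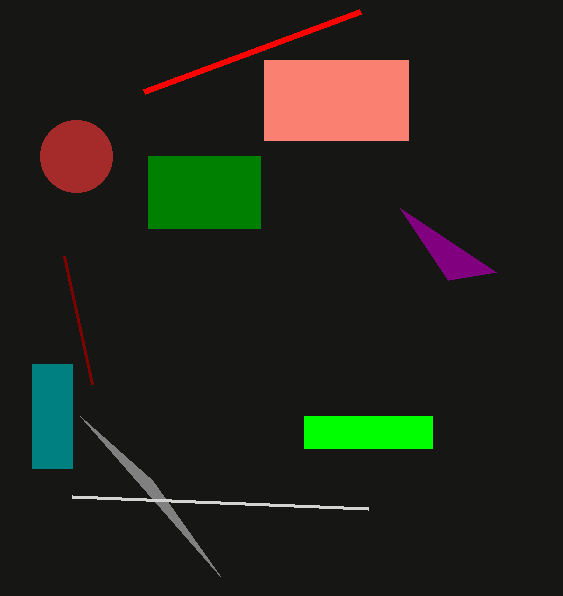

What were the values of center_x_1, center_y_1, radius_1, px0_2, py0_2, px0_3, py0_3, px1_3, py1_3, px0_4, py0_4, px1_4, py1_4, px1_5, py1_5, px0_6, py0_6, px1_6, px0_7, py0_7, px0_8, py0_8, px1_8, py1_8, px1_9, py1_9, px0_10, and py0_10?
center_x_1 = 76
center_y_1 = 156
radius_1 = 36
px0_2 = 220
py0_2 = 576
px0_3 = 264
py0_3 = 60
px1_3 = 408
py1_3 = 140
px0_4 = 32
py0_4 = 364
px1_4 = 72
py1_4 = 468
px1_5 = 368
py1_5 = 508
px0_6 = 148
py0_6 = 156
px1_6 = 260
px0_7 = 360
py0_7 = 12
px0_8 = 304
py0_8 = 416
px1_8 = 432
py1_8 = 448
px1_9 = 496
py1_9 = 272
px0_10 = 64
py0_10 = 256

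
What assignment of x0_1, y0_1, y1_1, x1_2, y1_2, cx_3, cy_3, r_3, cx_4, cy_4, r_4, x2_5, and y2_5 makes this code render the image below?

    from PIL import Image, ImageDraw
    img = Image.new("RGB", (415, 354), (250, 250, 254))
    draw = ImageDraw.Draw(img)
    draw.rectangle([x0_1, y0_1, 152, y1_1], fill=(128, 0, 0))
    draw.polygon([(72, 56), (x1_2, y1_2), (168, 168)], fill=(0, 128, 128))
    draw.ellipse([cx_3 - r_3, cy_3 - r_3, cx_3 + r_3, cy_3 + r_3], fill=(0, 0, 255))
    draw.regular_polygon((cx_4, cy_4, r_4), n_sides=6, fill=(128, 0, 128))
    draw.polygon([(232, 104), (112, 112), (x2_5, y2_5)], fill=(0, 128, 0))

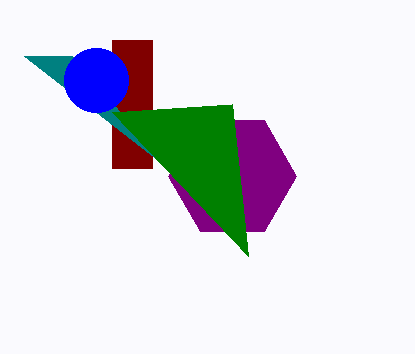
x0_1 = 112
y0_1 = 40
y1_1 = 168
x1_2 = 24
y1_2 = 56
cx_3 = 96
cy_3 = 80
r_3 = 32
cx_4 = 232
cy_4 = 176
r_4 = 64
x2_5 = 248
y2_5 = 256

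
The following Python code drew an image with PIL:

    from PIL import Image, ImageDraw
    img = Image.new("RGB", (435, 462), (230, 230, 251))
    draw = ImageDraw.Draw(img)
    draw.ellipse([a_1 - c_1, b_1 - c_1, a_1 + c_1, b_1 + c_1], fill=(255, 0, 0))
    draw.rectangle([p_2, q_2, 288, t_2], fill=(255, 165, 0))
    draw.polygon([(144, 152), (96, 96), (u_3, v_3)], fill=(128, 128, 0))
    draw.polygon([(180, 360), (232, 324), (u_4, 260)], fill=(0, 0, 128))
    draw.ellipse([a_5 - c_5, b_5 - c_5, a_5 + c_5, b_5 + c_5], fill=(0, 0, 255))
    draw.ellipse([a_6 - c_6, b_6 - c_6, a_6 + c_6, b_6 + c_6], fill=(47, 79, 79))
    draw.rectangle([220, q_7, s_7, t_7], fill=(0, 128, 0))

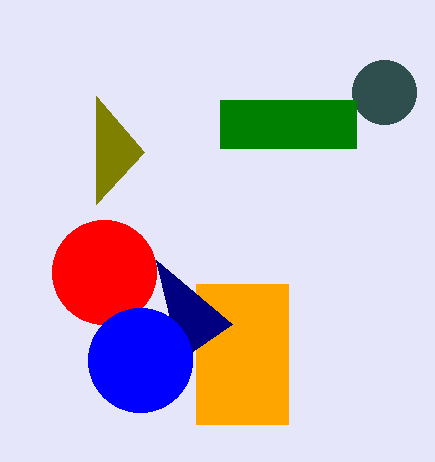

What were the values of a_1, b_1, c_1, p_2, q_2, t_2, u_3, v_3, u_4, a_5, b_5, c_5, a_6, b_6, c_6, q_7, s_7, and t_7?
a_1 = 104, b_1 = 272, c_1 = 52, p_2 = 196, q_2 = 284, t_2 = 424, u_3 = 96, v_3 = 204, u_4 = 156, a_5 = 140, b_5 = 360, c_5 = 52, a_6 = 384, b_6 = 92, c_6 = 32, q_7 = 100, s_7 = 356, t_7 = 148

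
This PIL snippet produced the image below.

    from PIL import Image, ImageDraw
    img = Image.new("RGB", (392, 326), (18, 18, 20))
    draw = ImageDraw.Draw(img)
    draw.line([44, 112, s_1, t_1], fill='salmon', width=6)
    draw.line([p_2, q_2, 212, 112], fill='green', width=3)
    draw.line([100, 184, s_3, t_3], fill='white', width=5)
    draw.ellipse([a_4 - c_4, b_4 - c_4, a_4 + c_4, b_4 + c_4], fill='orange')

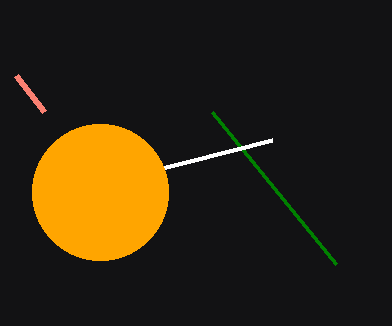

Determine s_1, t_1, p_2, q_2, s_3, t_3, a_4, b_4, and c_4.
s_1 = 16, t_1 = 76, p_2 = 336, q_2 = 264, s_3 = 272, t_3 = 140, a_4 = 100, b_4 = 192, c_4 = 68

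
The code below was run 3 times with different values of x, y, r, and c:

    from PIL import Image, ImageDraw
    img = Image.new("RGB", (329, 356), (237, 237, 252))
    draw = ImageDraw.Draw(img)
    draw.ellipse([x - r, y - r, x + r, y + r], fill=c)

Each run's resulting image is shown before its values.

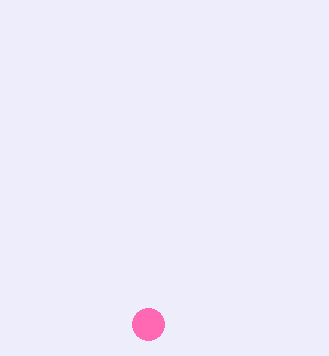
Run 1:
x = 148, y = 324, r = 16, c = 'hotpink'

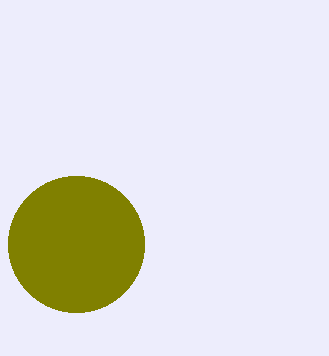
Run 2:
x = 76; y = 244; r = 68; c = 'olive'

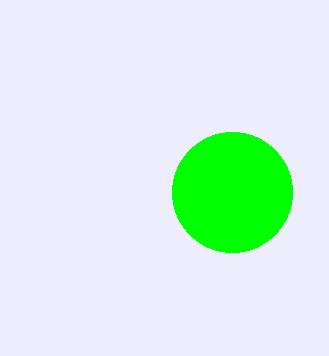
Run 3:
x = 232
y = 192
r = 60
c = 'lime'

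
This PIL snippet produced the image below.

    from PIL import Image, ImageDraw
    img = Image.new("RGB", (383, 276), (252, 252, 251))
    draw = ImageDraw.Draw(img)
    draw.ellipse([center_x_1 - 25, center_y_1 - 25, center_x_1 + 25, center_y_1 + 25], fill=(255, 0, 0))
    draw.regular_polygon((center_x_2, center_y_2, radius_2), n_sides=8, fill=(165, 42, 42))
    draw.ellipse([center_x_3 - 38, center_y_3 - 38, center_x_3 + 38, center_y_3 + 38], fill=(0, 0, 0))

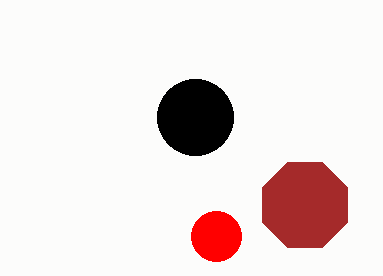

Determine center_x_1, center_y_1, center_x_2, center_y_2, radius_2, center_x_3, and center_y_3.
center_x_1 = 216
center_y_1 = 236
center_x_2 = 305
center_y_2 = 205
radius_2 = 46
center_x_3 = 195
center_y_3 = 117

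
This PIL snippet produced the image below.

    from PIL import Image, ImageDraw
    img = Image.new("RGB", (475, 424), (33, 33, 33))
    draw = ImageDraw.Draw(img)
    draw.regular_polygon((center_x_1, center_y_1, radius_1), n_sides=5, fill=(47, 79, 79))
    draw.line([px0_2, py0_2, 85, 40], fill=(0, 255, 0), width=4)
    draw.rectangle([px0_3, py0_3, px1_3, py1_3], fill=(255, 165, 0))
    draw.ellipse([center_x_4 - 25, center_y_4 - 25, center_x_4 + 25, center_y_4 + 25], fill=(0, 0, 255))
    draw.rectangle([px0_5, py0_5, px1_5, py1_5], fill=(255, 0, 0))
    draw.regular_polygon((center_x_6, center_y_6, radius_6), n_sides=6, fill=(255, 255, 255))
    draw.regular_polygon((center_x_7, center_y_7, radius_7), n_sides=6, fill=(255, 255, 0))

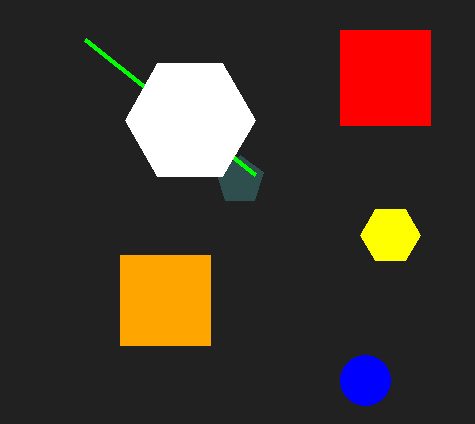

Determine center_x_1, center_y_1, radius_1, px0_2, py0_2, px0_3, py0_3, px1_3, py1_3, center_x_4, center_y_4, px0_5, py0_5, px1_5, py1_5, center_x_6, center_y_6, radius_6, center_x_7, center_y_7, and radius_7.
center_x_1 = 240
center_y_1 = 180
radius_1 = 25
px0_2 = 255
py0_2 = 175
px0_3 = 120
py0_3 = 255
px1_3 = 210
py1_3 = 345
center_x_4 = 365
center_y_4 = 380
px0_5 = 340
py0_5 = 30
px1_5 = 430
py1_5 = 125
center_x_6 = 190
center_y_6 = 120
radius_6 = 65
center_x_7 = 390
center_y_7 = 235
radius_7 = 30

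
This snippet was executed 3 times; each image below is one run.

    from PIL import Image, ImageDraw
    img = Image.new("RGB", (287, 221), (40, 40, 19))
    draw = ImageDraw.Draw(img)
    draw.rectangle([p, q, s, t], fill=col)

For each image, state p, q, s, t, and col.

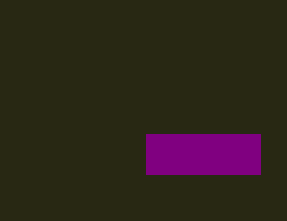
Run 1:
p = 146; q = 134; s = 260; t = 174; col = 'purple'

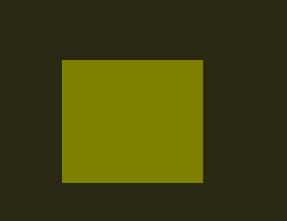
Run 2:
p = 62, q = 60, s = 202, t = 182, col = 'olive'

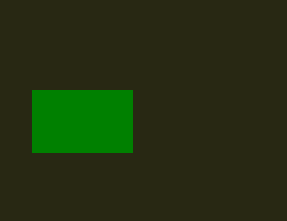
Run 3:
p = 32, q = 90, s = 132, t = 152, col = 'green'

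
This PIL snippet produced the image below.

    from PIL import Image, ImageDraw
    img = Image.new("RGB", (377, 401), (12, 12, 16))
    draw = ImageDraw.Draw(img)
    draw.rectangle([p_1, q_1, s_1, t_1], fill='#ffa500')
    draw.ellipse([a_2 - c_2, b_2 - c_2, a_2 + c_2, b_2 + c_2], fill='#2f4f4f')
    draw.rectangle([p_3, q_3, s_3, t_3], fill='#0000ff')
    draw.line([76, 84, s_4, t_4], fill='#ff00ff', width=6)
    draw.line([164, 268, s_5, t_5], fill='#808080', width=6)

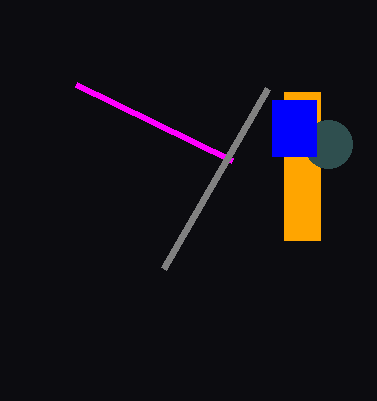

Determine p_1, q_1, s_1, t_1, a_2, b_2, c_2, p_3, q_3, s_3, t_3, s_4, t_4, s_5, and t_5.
p_1 = 284, q_1 = 92, s_1 = 320, t_1 = 240, a_2 = 328, b_2 = 144, c_2 = 24, p_3 = 272, q_3 = 100, s_3 = 316, t_3 = 156, s_4 = 232, t_4 = 160, s_5 = 268, t_5 = 88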